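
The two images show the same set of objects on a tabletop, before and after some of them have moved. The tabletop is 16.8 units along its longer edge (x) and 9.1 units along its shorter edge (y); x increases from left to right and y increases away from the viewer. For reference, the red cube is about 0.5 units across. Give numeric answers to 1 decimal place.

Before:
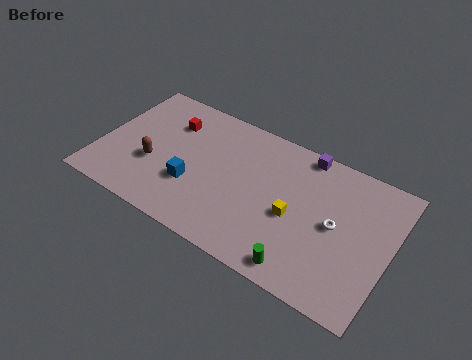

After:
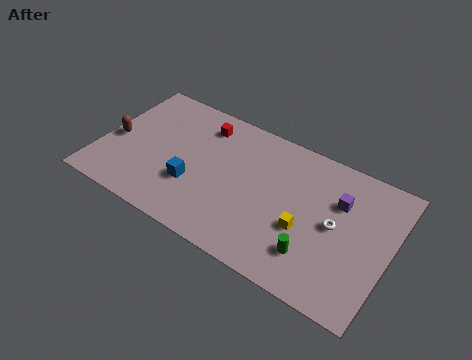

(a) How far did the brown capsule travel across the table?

2.5

From (3.2, 3.4) to (0.8, 4.1), the brown capsule covered √(2.4² + 0.7²) ≈ 2.5 units.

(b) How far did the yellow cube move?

0.9

The yellow cube was near (11.4, 4.0) before and (12.1, 3.5) after, so it travelled √(0.7² + 0.5²) ≈ 0.9 units.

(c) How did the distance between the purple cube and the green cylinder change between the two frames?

-3.2

Before: roughly 7.3 units apart; after: 4.1. That's 3.2 units closer together.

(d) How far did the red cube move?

1.9

The red cube was near (3.7, 6.7) before and (5.5, 7.4) after, so it travelled √(1.8² + 0.7²) ≈ 1.9 units.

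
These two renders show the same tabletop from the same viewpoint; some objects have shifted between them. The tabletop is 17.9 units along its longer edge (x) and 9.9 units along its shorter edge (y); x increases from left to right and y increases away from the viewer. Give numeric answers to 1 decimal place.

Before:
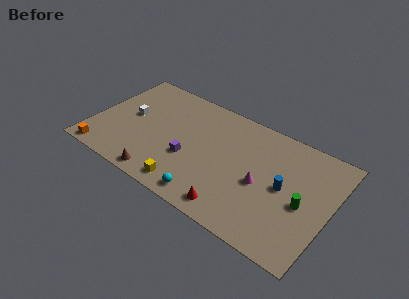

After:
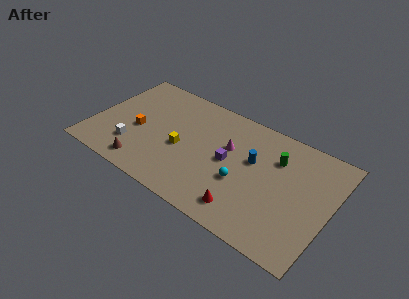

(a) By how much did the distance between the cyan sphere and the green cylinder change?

-3.4

Before: roughly 7.3 units apart; after: 3.9. That's 3.4 units closer together.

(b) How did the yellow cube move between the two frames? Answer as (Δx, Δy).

(-1.0, 3.0)

The yellow cube was at about (7.8, 1.3) and moved to about (6.8, 4.3).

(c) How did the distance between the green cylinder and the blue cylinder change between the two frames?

+0.3

The distance was about 1.6 in the first image and 1.9 in the second, so they moved 0.3 units further apart.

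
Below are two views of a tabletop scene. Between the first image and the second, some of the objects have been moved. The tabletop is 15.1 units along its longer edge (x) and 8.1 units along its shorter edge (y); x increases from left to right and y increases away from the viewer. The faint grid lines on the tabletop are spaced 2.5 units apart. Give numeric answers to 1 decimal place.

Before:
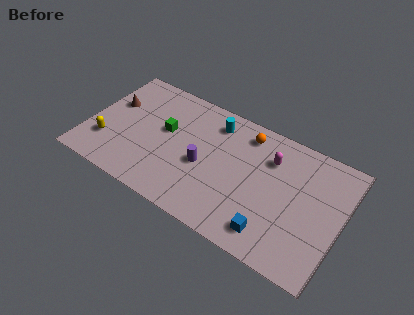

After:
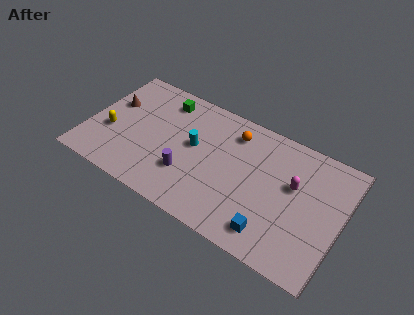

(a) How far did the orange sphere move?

0.8

The orange sphere was near (9.1, 6.8) before and (8.4, 6.5) after, so it travelled √(0.7² + 0.3²) ≈ 0.8 units.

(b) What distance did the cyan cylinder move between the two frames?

2.3

The cyan cylinder was near (7.2, 6.6) before and (6.3, 4.5) after, so it travelled √(0.9² + 2.1²) ≈ 2.3 units.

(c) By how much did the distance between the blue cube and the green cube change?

+1.4

They were about 7.6 units apart before and 9.0 after — 1.4 units further apart.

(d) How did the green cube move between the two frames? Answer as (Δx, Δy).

(-0.4, 2.0)

The green cube was at about (4.5, 4.7) and moved to about (4.1, 6.7).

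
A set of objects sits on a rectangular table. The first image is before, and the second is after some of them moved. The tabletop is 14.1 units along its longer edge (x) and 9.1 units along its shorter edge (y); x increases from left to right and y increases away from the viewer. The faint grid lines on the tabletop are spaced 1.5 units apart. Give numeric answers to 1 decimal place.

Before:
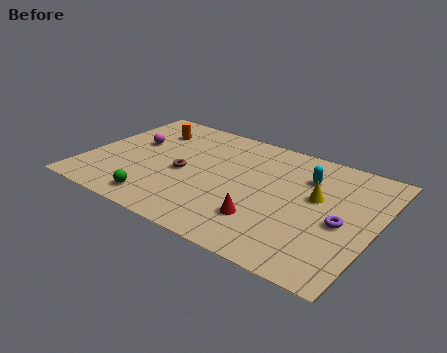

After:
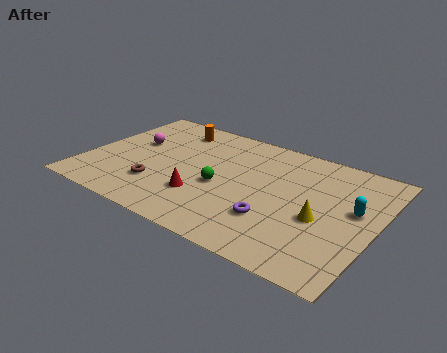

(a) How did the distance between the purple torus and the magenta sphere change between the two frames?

-2.7

Before: roughly 10.7 units apart; after: 8.0. That's 2.7 units closer together.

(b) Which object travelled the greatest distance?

the green sphere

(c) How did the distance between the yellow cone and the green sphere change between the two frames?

-3.2

The distance was about 8.1 in the first image and 4.9 in the second, so they moved 3.2 units closer together.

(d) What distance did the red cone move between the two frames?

3.1

The red cone was near (9.1, 2.4) before and (6.0, 2.7) after, so it travelled √(3.1² + 0.3²) ≈ 3.1 units.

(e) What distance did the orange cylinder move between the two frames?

1.3

From (2.5, 6.9) to (3.6, 7.5), the orange cylinder covered √(1.1² + 0.6²) ≈ 1.3 units.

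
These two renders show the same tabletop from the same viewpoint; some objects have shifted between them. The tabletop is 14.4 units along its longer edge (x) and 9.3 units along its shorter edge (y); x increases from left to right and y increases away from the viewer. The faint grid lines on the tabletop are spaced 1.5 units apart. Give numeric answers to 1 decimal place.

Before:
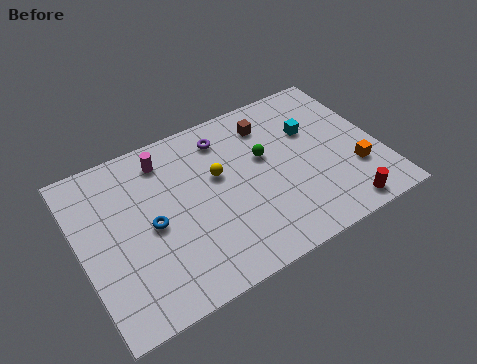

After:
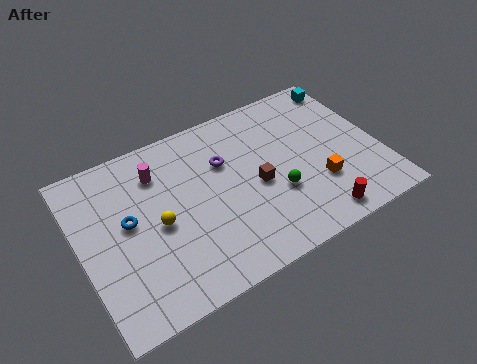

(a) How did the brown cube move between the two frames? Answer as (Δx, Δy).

(-1.1, -3.2)

The brown cube was at about (9.5, 7.4) and moved to about (8.4, 4.2).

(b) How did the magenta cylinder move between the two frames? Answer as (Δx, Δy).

(-0.4, -0.6)

From the two frames, the magenta cylinder sits at roughly (4.4, 7.7) before and (4.0, 7.1) after.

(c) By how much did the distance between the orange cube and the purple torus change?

-2.1

The distance was about 7.4 in the first image and 5.3 in the second, so they moved 2.1 units closer together.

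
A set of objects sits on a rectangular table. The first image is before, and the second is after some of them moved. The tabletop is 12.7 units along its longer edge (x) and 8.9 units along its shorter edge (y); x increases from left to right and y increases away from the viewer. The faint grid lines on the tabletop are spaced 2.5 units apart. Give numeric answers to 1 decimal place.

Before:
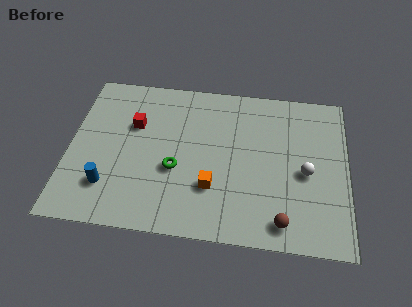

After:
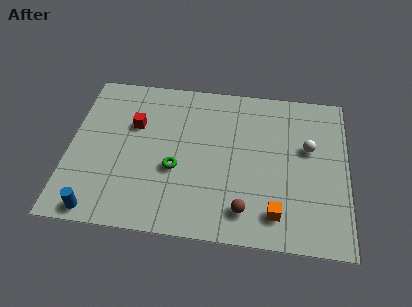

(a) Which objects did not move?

the red cube and the green torus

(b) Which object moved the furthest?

the orange cube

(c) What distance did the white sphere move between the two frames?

1.4

The white sphere was near (10.8, 4.0) before and (10.9, 5.4) after, so it travelled √(0.1² + 1.4²) ≈ 1.4 units.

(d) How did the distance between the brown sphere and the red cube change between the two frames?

-1.6

Before: roughly 8.3 units apart; after: 6.7. That's 1.6 units closer together.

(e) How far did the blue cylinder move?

1.5

The blue cylinder was near (1.9, 2.2) before and (1.5, 0.8) after, so it travelled √(0.4² + 1.4²) ≈ 1.5 units.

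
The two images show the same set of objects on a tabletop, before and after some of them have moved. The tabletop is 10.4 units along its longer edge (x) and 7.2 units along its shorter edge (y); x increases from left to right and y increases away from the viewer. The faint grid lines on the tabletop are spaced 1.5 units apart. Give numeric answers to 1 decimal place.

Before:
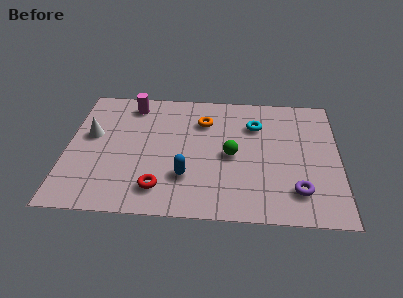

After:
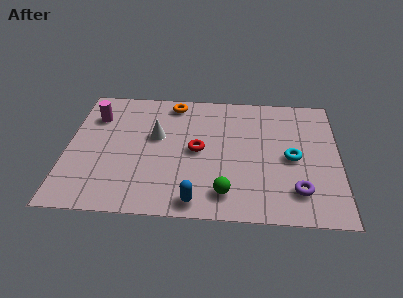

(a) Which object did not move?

the purple torus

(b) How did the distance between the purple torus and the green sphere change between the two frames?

-0.4

The distance was about 3.1 in the first image and 2.7 in the second, so they moved 0.4 units closer together.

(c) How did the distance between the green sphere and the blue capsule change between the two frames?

-0.9

They were about 2.1 units apart before and 1.2 after — 0.9 units closer together.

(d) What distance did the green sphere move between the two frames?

2.1

The green sphere moved from about (6.3, 3.4) to (6.1, 1.3), a distance of √(0.2² + 2.1²) ≈ 2.1.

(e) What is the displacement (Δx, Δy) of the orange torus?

(-1.2, 1.0)

From the two frames, the orange torus sits at roughly (5.2, 5.3) before and (4.0, 6.3) after.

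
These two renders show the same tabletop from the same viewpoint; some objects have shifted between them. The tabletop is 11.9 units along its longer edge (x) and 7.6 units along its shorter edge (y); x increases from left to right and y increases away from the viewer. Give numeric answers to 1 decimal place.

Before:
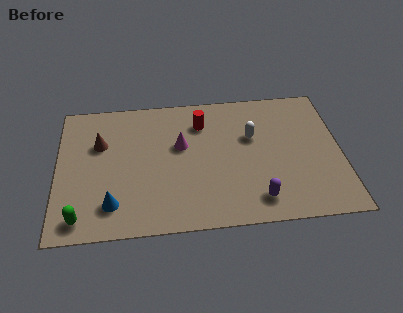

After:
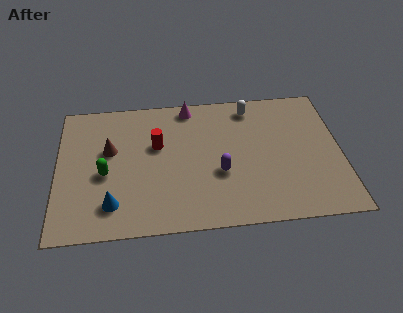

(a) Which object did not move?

the blue cone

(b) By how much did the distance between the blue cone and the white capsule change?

+1.0

The distance was about 6.7 in the first image and 7.7 in the second, so they moved 1.0 units further apart.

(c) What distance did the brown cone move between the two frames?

0.6

The brown cone moved from about (1.8, 5.0) to (2.2, 4.6), a distance of √(0.4² + 0.4²) ≈ 0.6.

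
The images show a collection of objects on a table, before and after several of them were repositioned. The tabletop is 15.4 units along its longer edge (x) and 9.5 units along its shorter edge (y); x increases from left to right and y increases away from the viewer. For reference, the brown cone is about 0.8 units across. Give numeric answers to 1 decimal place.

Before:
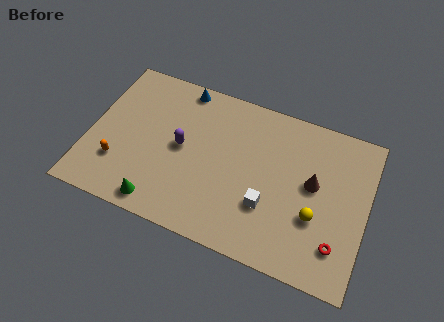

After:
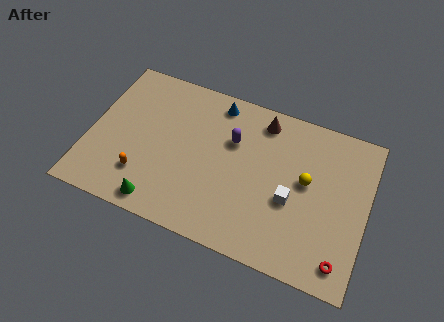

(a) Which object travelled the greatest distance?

the brown cone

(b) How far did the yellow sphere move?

2.0

The yellow sphere was near (12.7, 3.4) before and (12.0, 5.3) after, so it travelled √(0.7² + 1.9²) ≈ 2.0 units.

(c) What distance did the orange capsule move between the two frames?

1.4

The orange capsule was near (1.8, 2.7) before and (3.2, 2.4) after, so it travelled √(1.4² + 0.3²) ≈ 1.4 units.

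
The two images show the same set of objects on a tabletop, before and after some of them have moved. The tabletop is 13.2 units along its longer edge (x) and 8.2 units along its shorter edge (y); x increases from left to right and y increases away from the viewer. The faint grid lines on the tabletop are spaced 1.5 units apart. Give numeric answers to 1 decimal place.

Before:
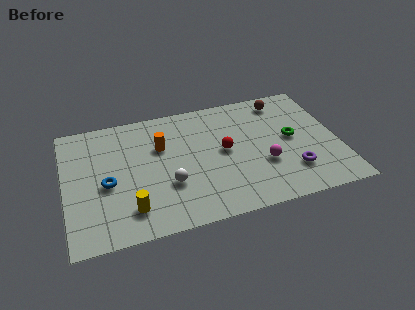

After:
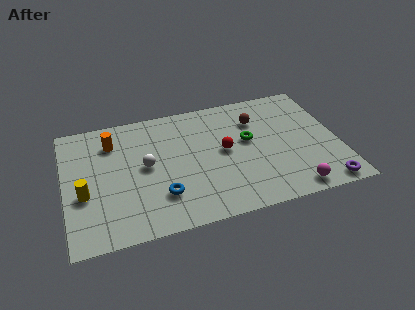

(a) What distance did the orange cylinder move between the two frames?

2.5

The orange cylinder moved from about (4.7, 5.4) to (2.4, 6.3), a distance of √(2.3² + 0.9²) ≈ 2.5.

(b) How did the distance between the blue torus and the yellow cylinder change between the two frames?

+1.6

They were about 2.1 units apart before and 3.7 after — 1.6 units further apart.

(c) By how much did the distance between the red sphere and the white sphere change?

+0.6

The distance was about 3.2 in the first image and 3.8 in the second, so they moved 0.6 units further apart.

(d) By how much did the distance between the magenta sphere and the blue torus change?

-1.2

The distance was about 7.5 in the first image and 6.3 in the second, so they moved 1.2 units closer together.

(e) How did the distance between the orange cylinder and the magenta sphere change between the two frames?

+4.5

The distance was about 5.4 in the first image and 9.9 in the second, so they moved 4.5 units further apart.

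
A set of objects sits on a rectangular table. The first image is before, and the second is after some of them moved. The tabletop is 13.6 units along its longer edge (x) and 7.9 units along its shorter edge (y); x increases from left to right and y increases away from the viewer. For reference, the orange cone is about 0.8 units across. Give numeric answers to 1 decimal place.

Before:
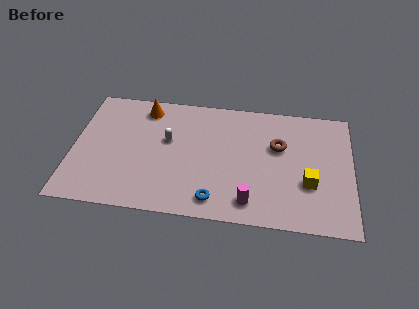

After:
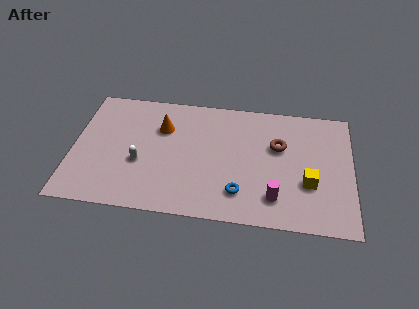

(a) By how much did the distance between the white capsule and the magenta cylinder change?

+1.4

They were about 5.3 units apart before and 6.7 after — 1.4 units further apart.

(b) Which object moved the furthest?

the white capsule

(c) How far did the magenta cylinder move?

1.3

The magenta cylinder was near (8.7, 1.3) before and (9.9, 1.7) after, so it travelled √(1.2² + 0.4²) ≈ 1.3 units.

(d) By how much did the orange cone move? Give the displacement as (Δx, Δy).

(0.9, -1.2)

The orange cone started near (3.4, 6.7) and ended near (4.3, 5.5).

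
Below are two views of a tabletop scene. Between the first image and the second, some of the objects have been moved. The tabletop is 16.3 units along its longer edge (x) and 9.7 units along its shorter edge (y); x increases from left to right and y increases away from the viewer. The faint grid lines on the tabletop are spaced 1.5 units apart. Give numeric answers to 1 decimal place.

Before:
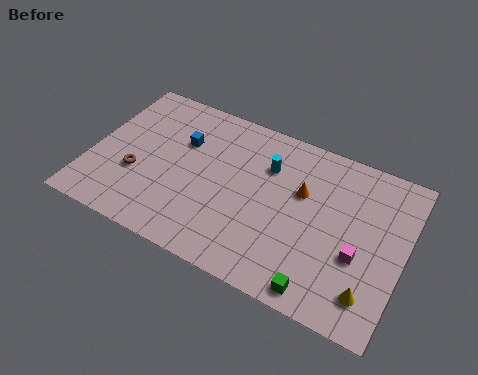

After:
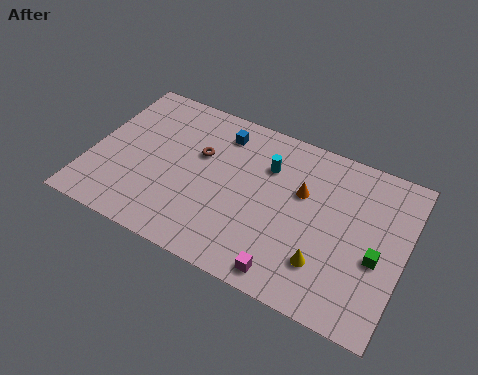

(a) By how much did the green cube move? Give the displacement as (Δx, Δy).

(2.5, 3.0)

The green cube started near (12.5, 1.0) and ended near (15.0, 4.0).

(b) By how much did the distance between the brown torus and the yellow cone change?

-4.6

The distance was about 12.5 in the first image and 7.9 in the second, so they moved 4.6 units closer together.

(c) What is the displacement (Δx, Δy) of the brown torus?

(3.0, 2.6)

From the two frames, the brown torus sits at roughly (2.5, 3.5) before and (5.5, 6.1) after.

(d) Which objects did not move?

the orange cone and the cyan cylinder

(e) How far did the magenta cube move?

4.2

From (14.1, 3.7) to (10.8, 1.1), the magenta cube covered √(3.3² + 2.6²) ≈ 4.2 units.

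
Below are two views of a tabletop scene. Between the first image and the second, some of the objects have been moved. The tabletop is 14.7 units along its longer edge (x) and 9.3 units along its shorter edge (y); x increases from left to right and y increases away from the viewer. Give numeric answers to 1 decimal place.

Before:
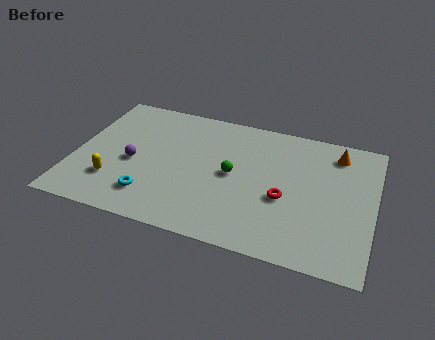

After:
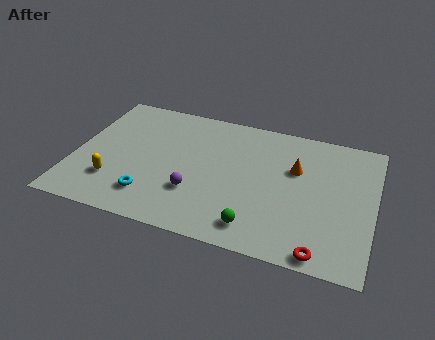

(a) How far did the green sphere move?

3.5

From (7.8, 4.7) to (9.2, 1.5), the green sphere covered √(1.4² + 3.2²) ≈ 3.5 units.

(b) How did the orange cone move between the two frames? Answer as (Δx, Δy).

(-1.9, -1.7)

The orange cone was at about (12.7, 7.7) and moved to about (10.8, 6.0).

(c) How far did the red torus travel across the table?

3.6

From (10.4, 3.8) to (12.4, 0.8), the red torus covered √(2.0² + 3.0²) ≈ 3.6 units.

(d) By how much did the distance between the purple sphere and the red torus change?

-0.9

The distance was about 7.5 in the first image and 6.6 in the second, so they moved 0.9 units closer together.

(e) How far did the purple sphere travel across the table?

3.4

The purple sphere moved from about (2.9, 4.1) to (6.1, 2.9), a distance of √(3.2² + 1.2²) ≈ 3.4.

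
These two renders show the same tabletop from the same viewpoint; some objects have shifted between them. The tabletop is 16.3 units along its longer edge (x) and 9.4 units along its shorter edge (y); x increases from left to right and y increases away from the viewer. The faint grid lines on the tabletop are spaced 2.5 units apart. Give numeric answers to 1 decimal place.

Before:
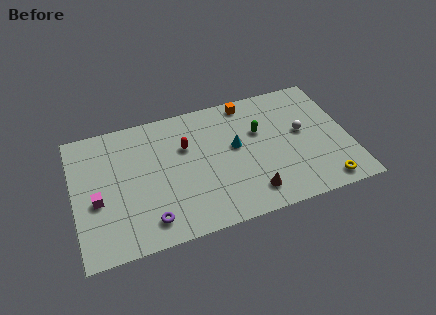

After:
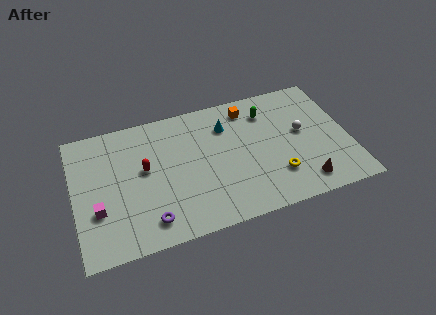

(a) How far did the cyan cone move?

1.7

From (9.6, 5.3) to (9.2, 7.0), the cyan cone covered √(0.4² + 1.7²) ≈ 1.7 units.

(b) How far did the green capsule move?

1.4

From (11.1, 6.0) to (11.7, 7.3), the green capsule covered √(0.6² + 1.3²) ≈ 1.4 units.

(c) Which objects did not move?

the white sphere and the purple torus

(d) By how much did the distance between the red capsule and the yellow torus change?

-1.2

The distance was about 9.3 in the first image and 8.1 in the second, so they moved 1.2 units closer together.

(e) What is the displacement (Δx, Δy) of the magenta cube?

(0.0, -0.7)

The magenta cube was at about (1.3, 3.9) and moved to about (1.3, 3.2).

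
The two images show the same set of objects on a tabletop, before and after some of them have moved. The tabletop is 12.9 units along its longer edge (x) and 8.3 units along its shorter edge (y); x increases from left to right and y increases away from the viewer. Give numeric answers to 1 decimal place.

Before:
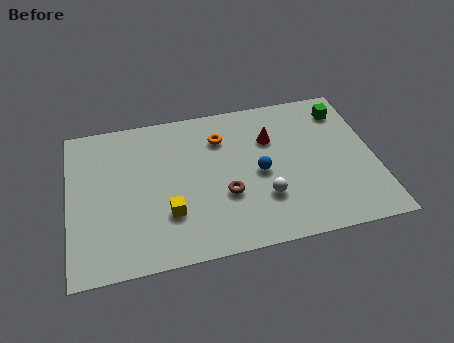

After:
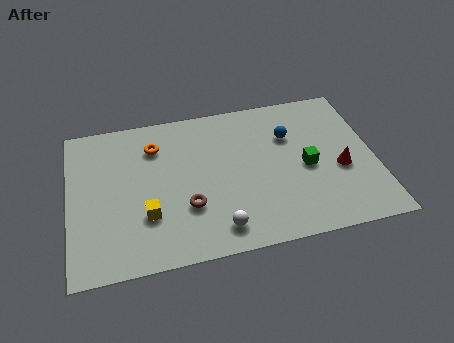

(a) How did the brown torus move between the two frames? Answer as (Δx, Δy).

(-1.6, -0.3)

From the two frames, the brown torus sits at roughly (6.5, 3.0) before and (4.9, 2.7) after.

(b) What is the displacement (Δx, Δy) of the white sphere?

(-2.0, -1.2)

The white sphere started near (8.1, 2.5) and ended near (6.1, 1.3).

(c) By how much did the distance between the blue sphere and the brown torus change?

+3.7

The distance was about 1.7 in the first image and 5.4 in the second, so they moved 3.7 units further apart.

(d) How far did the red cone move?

3.6

The red cone moved from about (8.6, 5.7) to (11.4, 3.4), a distance of √(2.8² + 2.3²) ≈ 3.6.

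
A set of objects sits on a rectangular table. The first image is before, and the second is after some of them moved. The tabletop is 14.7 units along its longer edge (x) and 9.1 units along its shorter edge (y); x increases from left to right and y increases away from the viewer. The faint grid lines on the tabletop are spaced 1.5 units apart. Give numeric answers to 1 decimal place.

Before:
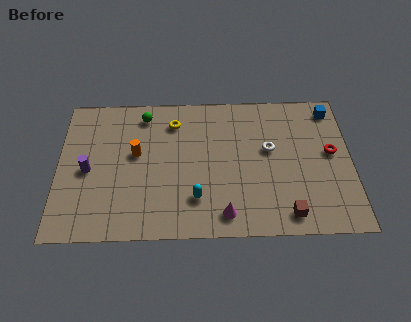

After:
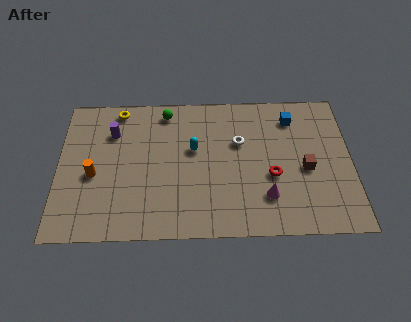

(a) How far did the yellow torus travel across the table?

2.9

The yellow torus moved from about (5.8, 7.2) to (3.0, 8.1), a distance of √(2.8² + 0.9²) ≈ 2.9.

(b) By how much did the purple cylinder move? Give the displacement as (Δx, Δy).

(1.2, 2.4)

The purple cylinder started near (1.5, 4.2) and ended near (2.7, 6.6).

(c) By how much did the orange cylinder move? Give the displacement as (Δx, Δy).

(-2.1, -1.3)

The orange cylinder was at about (3.9, 5.2) and moved to about (1.8, 3.9).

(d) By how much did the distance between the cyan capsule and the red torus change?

-3.0

They were about 7.3 units apart before and 4.3 after — 3.0 units closer together.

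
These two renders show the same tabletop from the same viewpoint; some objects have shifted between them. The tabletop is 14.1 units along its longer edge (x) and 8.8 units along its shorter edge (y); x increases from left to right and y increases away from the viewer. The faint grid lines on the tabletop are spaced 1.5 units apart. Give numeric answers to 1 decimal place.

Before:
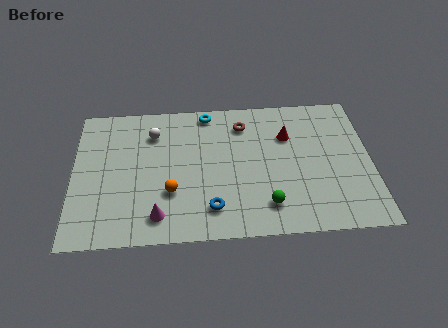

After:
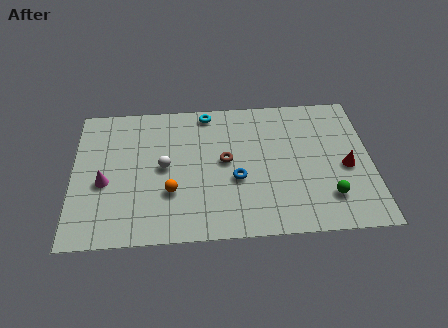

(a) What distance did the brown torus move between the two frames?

2.5

The brown torus was near (8.1, 7.0) before and (7.2, 4.7) after, so it travelled √(0.9² + 2.3²) ≈ 2.5 units.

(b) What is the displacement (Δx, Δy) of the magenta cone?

(-2.5, 2.2)

From the two frames, the magenta cone sits at roughly (4.0, 1.5) before and (1.5, 3.7) after.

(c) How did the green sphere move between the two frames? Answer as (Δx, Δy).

(2.9, 0.3)

The green sphere was at about (9.1, 1.8) and moved to about (12.0, 2.1).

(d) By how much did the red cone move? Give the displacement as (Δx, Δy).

(2.7, -2.2)

From the two frames, the red cone sits at roughly (10.2, 6.1) before and (12.9, 3.9) after.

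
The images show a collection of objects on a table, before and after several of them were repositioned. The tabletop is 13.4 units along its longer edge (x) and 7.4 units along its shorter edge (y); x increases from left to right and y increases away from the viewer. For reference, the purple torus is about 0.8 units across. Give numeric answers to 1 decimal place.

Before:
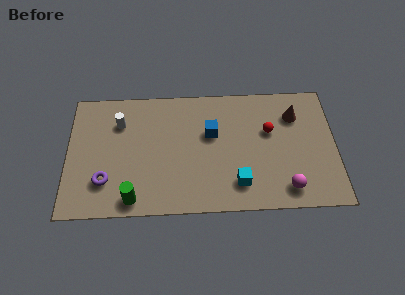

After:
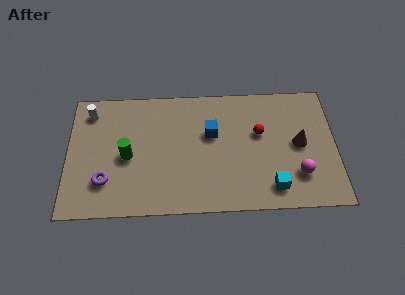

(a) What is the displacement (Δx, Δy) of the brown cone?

(0.2, -1.7)

The brown cone started near (11.4, 5.5) and ended near (11.6, 3.8).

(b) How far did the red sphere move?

0.5

The red sphere was near (10.1, 4.6) before and (9.6, 4.5) after, so it travelled √(0.5² + 0.1²) ≈ 0.5 units.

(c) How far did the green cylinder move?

2.5

The green cylinder was near (3.3, 0.9) before and (3.0, 3.4) after, so it travelled √(0.3² + 2.5²) ≈ 2.5 units.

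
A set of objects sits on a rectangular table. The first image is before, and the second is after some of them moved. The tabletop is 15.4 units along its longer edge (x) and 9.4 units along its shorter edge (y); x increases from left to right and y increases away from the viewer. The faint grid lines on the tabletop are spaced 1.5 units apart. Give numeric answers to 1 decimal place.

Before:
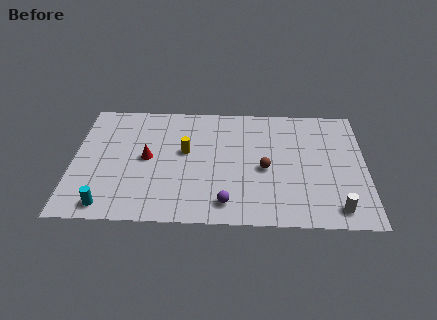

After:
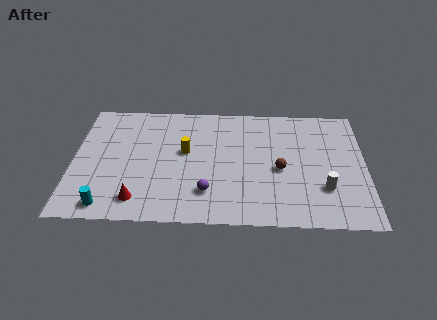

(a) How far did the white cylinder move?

1.6

The white cylinder was near (13.8, 1.3) before and (13.2, 2.8) after, so it travelled √(0.6² + 1.5²) ≈ 1.6 units.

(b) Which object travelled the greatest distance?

the red cone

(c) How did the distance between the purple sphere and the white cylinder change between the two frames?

+0.4

They were about 5.7 units apart before and 6.1 after — 0.4 units further apart.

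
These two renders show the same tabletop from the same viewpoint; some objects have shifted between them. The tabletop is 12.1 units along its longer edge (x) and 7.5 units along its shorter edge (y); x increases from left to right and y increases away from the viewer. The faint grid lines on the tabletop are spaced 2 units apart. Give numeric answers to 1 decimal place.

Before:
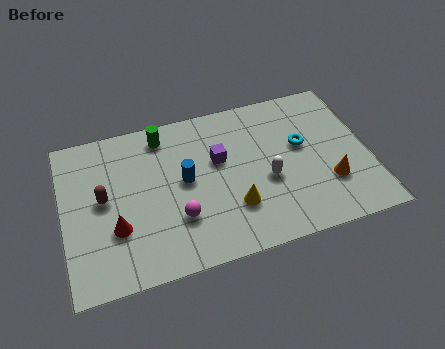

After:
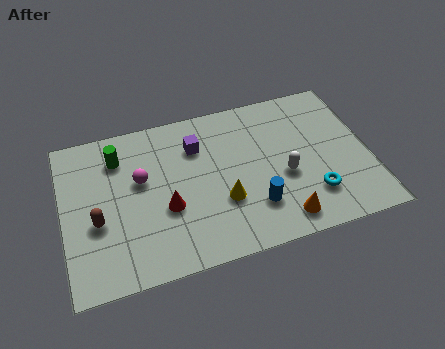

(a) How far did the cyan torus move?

2.5

The cyan torus was near (9.5, 4.4) before and (9.7, 1.9) after, so it travelled √(0.2² + 2.5²) ≈ 2.5 units.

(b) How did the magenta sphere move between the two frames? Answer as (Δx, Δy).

(-1.3, 2.2)

The magenta sphere was at about (4.4, 2.3) and moved to about (3.1, 4.5).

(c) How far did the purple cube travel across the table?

1.2

The purple cube moved from about (6.2, 4.6) to (5.4, 5.5), a distance of √(0.8² + 0.9²) ≈ 1.2.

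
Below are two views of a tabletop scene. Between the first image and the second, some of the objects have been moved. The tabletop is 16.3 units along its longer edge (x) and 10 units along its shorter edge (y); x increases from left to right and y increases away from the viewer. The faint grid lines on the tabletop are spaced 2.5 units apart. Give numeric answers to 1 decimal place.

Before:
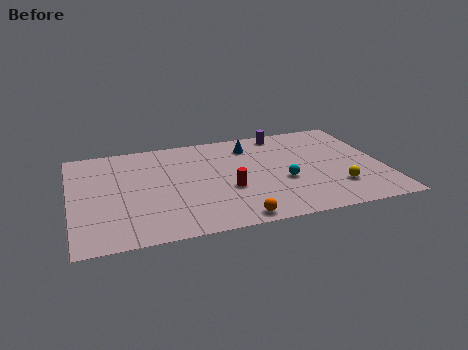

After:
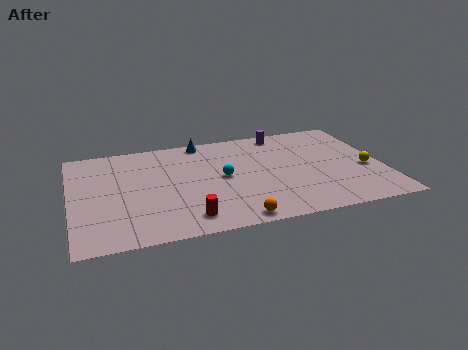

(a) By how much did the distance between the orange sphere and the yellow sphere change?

+2.1

Before: roughly 5.8 units apart; after: 7.9. That's 2.1 units further apart.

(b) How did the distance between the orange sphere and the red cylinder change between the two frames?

-0.4

They were about 2.9 units apart before and 2.5 after — 0.4 units closer together.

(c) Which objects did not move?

the orange sphere and the purple cylinder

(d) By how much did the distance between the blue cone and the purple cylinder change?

+2.3

The distance was about 2.0 in the first image and 4.3 in the second, so they moved 2.3 units further apart.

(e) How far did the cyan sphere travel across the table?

3.3

The cyan sphere was near (11.0, 3.9) before and (7.9, 5.1) after, so it travelled √(3.1² + 1.2²) ≈ 3.3 units.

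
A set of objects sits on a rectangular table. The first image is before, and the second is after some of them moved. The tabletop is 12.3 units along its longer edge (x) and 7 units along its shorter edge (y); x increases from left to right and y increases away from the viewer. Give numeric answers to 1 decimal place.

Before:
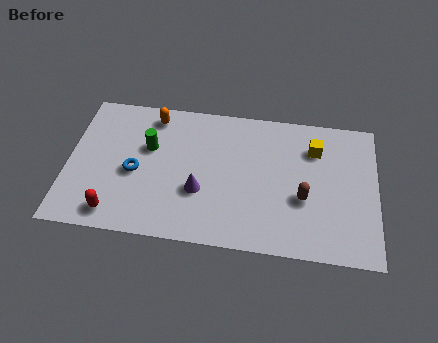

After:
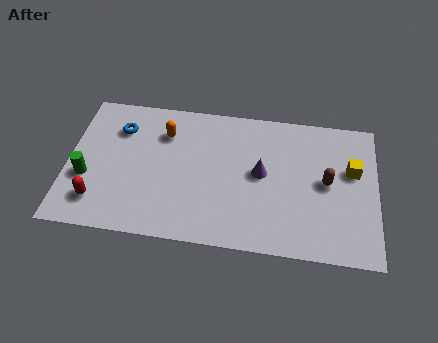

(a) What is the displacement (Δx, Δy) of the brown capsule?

(0.9, 0.9)

The brown capsule started near (9.4, 2.7) and ended near (10.3, 3.6).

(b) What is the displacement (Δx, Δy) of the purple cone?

(2.4, 1.2)

The purple cone started near (5.3, 2.5) and ended near (7.7, 3.7).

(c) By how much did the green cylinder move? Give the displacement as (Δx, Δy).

(-2.4, -1.8)

From the two frames, the green cylinder sits at roughly (3.2, 4.4) before and (0.8, 2.6) after.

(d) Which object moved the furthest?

the green cylinder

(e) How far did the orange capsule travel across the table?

0.9

From (3.3, 6.0) to (3.8, 5.2), the orange capsule covered √(0.5² + 0.8²) ≈ 0.9 units.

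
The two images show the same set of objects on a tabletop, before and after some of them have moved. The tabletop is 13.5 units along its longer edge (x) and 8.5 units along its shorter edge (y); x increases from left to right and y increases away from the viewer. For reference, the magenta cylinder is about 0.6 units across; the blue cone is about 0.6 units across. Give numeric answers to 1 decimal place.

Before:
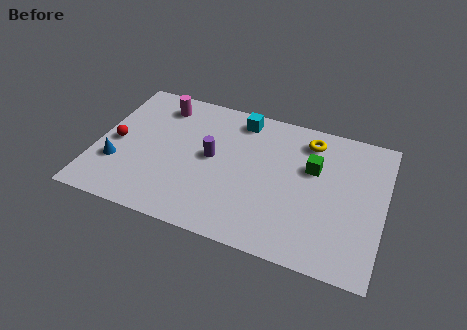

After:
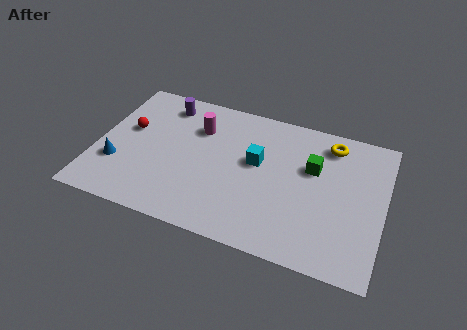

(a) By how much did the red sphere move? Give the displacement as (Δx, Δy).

(0.5, 1.0)

The red sphere started near (0.9, 4.0) and ended near (1.4, 5.0).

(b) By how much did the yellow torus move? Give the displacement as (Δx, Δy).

(1.0, 0.1)

From the two frames, the yellow torus sits at roughly (9.8, 7.0) before and (10.8, 7.1) after.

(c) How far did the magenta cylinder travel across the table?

2.1

The magenta cylinder was near (2.7, 7.0) before and (4.6, 6.1) after, so it travelled √(1.9² + 0.9²) ≈ 2.1 units.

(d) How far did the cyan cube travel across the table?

2.6

The cyan cube moved from about (6.5, 7.3) to (7.5, 4.9), a distance of √(1.0² + 2.4²) ≈ 2.6.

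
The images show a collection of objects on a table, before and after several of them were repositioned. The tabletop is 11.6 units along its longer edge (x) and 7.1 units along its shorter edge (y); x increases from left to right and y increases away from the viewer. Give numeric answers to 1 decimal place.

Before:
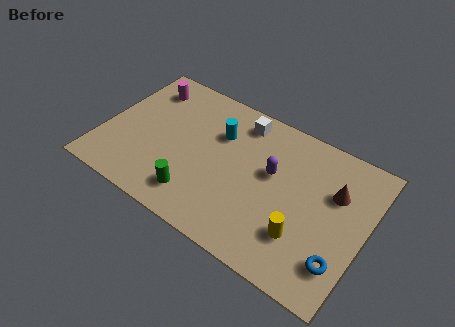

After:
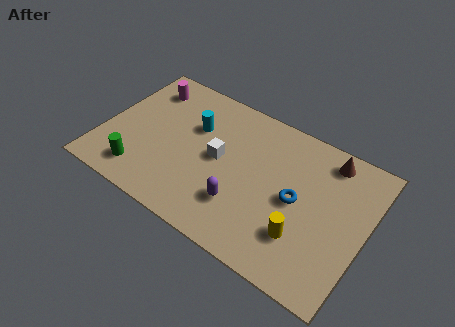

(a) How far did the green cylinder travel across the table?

2.5

From (4.5, 1.4) to (2.0, 1.3), the green cylinder covered √(2.5² + 0.1²) ≈ 2.5 units.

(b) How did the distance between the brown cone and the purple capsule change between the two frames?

+2.5

The distance was about 2.7 in the first image and 5.2 in the second, so they moved 2.5 units further apart.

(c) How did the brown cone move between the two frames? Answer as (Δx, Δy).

(-0.5, 1.4)

The brown cone started near (10.1, 4.7) and ended near (9.6, 6.1).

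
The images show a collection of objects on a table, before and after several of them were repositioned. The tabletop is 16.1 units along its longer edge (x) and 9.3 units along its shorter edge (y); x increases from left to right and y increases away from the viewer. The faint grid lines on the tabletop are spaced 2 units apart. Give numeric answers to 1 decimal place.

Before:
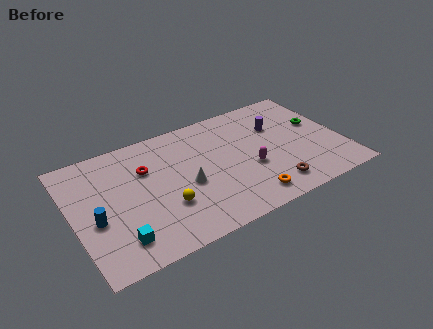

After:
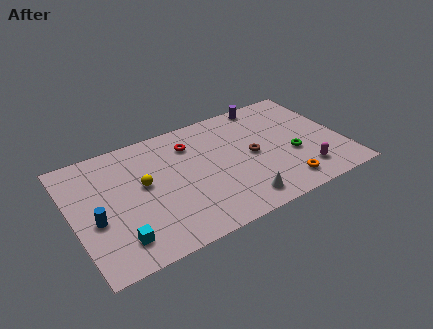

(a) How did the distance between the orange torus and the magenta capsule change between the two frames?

-0.9

The distance was about 2.3 in the first image and 1.4 in the second, so they moved 0.9 units closer together.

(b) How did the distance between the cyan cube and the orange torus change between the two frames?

+2.2

The distance was about 7.6 in the first image and 9.8 in the second, so they moved 2.2 units further apart.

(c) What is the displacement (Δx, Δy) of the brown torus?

(-0.7, 3.0)

From the two frames, the brown torus sits at roughly (11.4, 1.6) before and (10.7, 4.6) after.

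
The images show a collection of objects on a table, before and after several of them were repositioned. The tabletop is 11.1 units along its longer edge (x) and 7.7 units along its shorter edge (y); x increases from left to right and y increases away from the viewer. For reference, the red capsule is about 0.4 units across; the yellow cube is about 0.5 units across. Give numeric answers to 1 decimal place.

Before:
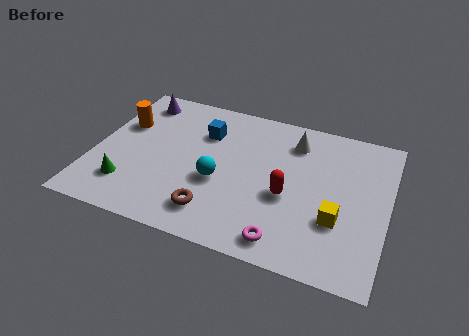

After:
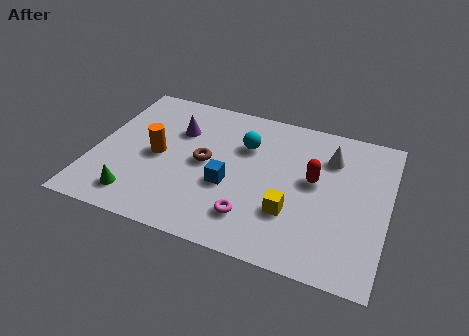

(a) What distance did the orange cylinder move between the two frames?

2.0

The orange cylinder moved from about (0.9, 5.0) to (2.4, 3.7), a distance of √(1.5² + 1.3²) ≈ 2.0.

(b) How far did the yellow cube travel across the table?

1.7

From (9.3, 2.6) to (7.6, 2.4), the yellow cube covered √(1.7² + 0.2²) ≈ 1.7 units.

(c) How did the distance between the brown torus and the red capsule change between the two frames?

+1.0

They were about 3.1 units apart before and 4.1 after — 1.0 units further apart.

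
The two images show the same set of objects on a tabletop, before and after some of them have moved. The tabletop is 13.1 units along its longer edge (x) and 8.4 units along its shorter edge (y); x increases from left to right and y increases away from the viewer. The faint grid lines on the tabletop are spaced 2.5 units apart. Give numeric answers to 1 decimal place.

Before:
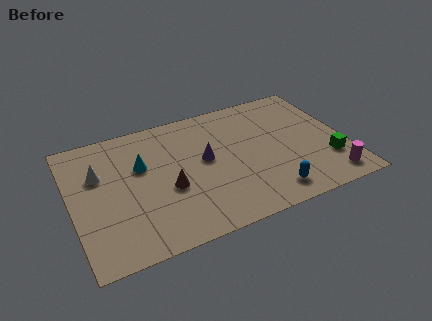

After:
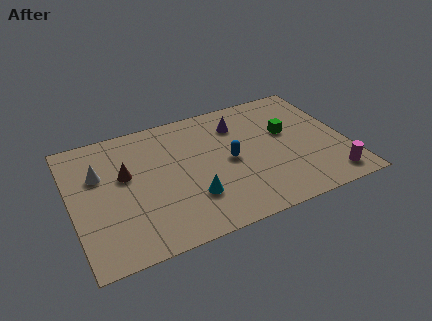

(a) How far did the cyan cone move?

3.6

From (3.4, 5.3) to (5.5, 2.4), the cyan cone covered √(2.1² + 2.9²) ≈ 3.6 units.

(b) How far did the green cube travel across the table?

3.1

From (12.1, 2.4) to (10.4, 5.0), the green cube covered √(1.7² + 2.6²) ≈ 3.1 units.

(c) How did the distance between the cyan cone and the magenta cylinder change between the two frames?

-2.9

Before: roughly 9.5 units apart; after: 6.6. That's 2.9 units closer together.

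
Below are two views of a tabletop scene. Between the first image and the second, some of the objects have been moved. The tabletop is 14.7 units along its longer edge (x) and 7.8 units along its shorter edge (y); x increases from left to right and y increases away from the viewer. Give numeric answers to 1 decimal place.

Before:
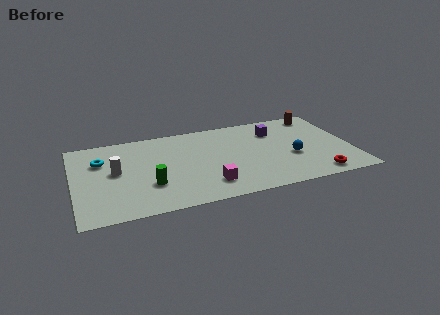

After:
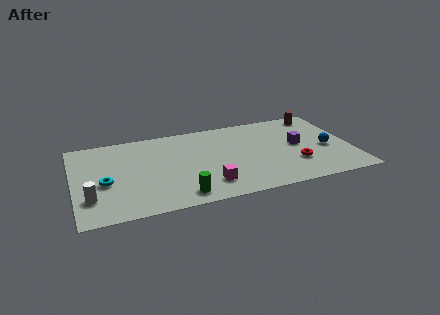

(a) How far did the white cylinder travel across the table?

2.5

The white cylinder moved from about (2.2, 4.2) to (0.8, 2.1), a distance of √(1.4² + 2.1²) ≈ 2.5.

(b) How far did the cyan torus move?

2.1

From (1.5, 5.4) to (1.6, 3.3), the cyan torus covered √(0.1² + 2.1²) ≈ 2.1 units.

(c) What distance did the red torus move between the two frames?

1.7

The red torus was near (12.6, 1.0) before and (11.6, 2.4) after, so it travelled √(1.0² + 1.4²) ≈ 1.7 units.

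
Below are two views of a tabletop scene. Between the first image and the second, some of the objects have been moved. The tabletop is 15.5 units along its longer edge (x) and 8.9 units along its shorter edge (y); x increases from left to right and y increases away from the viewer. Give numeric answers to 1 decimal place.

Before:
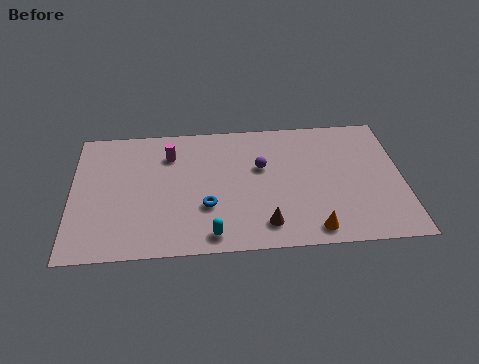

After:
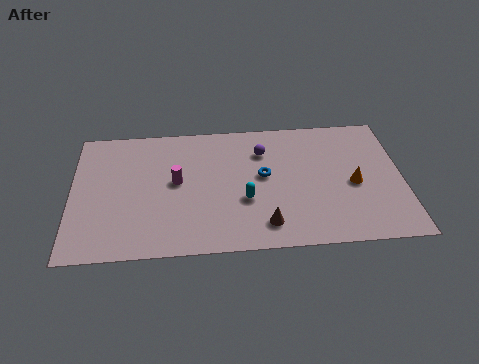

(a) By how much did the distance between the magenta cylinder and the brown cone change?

-1.5

Before: roughly 6.7 units apart; after: 5.2. That's 1.5 units closer together.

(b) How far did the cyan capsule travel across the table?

2.7

From (6.5, 1.1) to (8.1, 3.3), the cyan capsule covered √(1.6² + 2.2²) ≈ 2.7 units.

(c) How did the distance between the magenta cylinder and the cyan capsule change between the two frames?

-2.4

They were about 5.9 units apart before and 3.5 after — 2.4 units closer together.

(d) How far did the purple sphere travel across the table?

1.1

The purple sphere moved from about (8.9, 5.5) to (9.0, 6.6), a distance of √(0.1² + 1.1²) ≈ 1.1.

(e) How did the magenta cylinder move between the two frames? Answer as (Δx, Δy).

(0.3, -1.9)

From the two frames, the magenta cylinder sits at roughly (4.6, 6.7) before and (4.9, 4.8) after.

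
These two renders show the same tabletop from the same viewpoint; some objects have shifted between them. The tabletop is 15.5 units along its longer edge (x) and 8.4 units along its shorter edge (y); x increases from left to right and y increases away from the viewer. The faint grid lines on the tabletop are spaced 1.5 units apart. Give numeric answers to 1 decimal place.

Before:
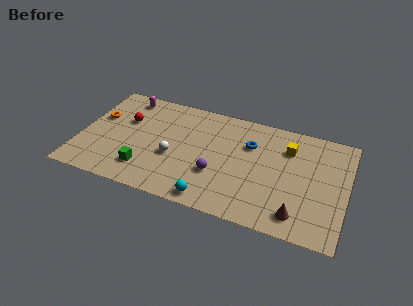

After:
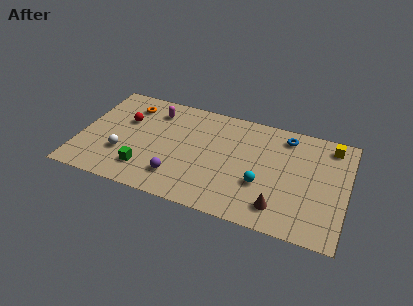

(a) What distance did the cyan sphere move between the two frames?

3.4

From (8.0, 0.9) to (10.7, 3.0), the cyan sphere covered √(2.7² + 2.1²) ≈ 3.4 units.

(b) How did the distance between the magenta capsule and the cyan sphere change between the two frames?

-1.0

The distance was about 8.6 in the first image and 7.6 in the second, so they moved 1.0 units closer together.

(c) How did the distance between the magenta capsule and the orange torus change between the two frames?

-1.0

The distance was about 2.5 in the first image and 1.5 in the second, so they moved 1.0 units closer together.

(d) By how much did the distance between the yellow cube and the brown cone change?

+1.3

They were about 4.9 units apart before and 6.2 after — 1.3 units further apart.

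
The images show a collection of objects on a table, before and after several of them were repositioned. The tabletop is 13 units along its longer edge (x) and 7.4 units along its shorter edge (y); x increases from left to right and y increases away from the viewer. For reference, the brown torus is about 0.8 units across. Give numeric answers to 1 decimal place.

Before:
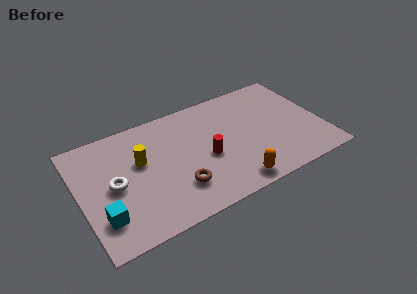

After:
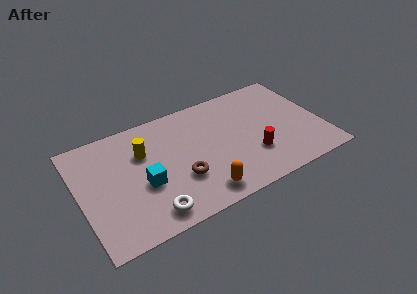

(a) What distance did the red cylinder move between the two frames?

2.6

The red cylinder was near (6.7, 3.2) before and (9.1, 2.3) after, so it travelled √(2.4² + 0.9²) ≈ 2.6 units.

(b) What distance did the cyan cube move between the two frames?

2.5

The cyan cube moved from about (1.0, 1.9) to (3.3, 3.0), a distance of √(2.3² + 1.1²) ≈ 2.5.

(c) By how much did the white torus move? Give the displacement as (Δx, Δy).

(1.6, -2.5)

From the two frames, the white torus sits at roughly (1.8, 3.6) before and (3.4, 1.1) after.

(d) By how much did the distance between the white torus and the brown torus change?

-1.3

The distance was about 3.6 in the first image and 2.3 in the second, so they moved 1.3 units closer together.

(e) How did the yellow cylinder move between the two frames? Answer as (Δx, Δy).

(0.2, 0.5)

The yellow cylinder started near (3.3, 4.5) and ended near (3.5, 5.0).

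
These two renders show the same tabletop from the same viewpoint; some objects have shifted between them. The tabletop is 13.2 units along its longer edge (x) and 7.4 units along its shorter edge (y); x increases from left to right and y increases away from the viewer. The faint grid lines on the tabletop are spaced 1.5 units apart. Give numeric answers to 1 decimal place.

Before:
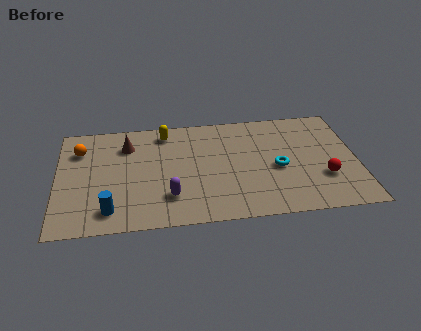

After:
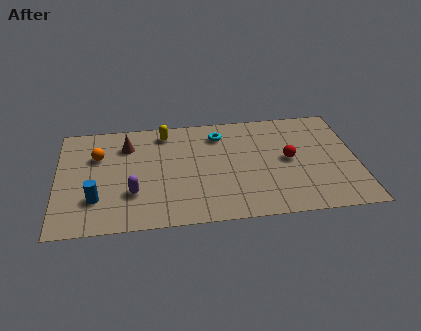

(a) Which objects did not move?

the yellow capsule and the brown cone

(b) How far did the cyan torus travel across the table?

3.6

From (9.7, 3.3) to (7.2, 5.9), the cyan torus covered √(2.5² + 2.6²) ≈ 3.6 units.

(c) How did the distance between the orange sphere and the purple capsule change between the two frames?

-2.2

Before: roughly 5.3 units apart; after: 3.1. That's 2.2 units closer together.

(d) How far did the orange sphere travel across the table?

0.9

The orange sphere moved from about (1.0, 5.5) to (1.8, 5.0), a distance of √(0.8² + 0.5²) ≈ 0.9.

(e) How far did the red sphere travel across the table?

2.1

From (11.7, 2.4) to (10.2, 3.8), the red sphere covered √(1.5² + 1.4²) ≈ 2.1 units.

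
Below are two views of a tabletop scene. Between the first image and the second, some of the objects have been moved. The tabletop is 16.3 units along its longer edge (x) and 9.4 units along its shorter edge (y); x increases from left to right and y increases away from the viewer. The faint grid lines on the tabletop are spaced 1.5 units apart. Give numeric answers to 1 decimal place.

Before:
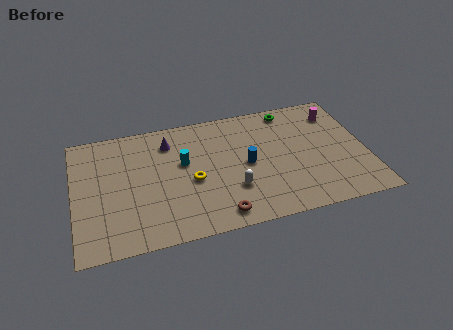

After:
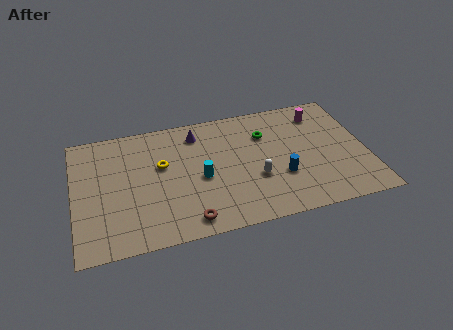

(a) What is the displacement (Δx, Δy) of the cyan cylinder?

(0.9, -1.4)

The cyan cylinder started near (6.1, 5.6) and ended near (7.0, 4.2).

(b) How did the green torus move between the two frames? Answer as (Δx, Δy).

(-1.5, -1.6)

From the two frames, the green torus sits at roughly (12.3, 8.3) before and (10.8, 6.7) after.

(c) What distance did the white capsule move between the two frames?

1.4

The white capsule was near (8.7, 2.9) before and (10.0, 3.4) after, so it travelled √(1.3² + 0.5²) ≈ 1.4 units.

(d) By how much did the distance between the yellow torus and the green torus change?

-1.2

The distance was about 7.2 in the first image and 6.0 in the second, so they moved 1.2 units closer together.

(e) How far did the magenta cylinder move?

0.9

The magenta cylinder moved from about (14.9, 7.4) to (14.0, 7.6), a distance of √(0.9² + 0.2²) ≈ 0.9.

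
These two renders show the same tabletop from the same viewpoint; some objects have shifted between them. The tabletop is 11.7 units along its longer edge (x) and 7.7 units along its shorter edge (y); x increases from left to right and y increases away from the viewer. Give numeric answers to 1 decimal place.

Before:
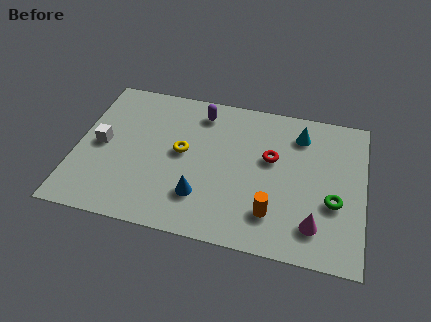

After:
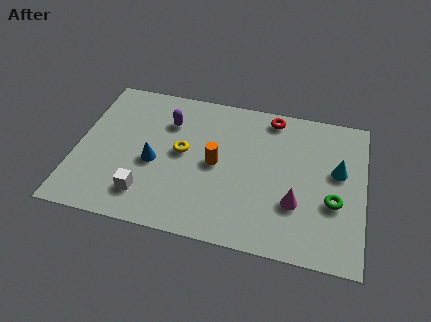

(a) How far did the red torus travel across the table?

2.2

From (7.9, 4.6) to (7.8, 6.8), the red torus covered √(0.1² + 2.2²) ≈ 2.2 units.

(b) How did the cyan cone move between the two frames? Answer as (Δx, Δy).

(1.6, -1.6)

The cyan cone was at about (9.0, 6.1) and moved to about (10.6, 4.5).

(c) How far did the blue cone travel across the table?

2.4

From (5.2, 2.0) to (3.2, 3.3), the blue cone covered √(2.0² + 1.3²) ≈ 2.4 units.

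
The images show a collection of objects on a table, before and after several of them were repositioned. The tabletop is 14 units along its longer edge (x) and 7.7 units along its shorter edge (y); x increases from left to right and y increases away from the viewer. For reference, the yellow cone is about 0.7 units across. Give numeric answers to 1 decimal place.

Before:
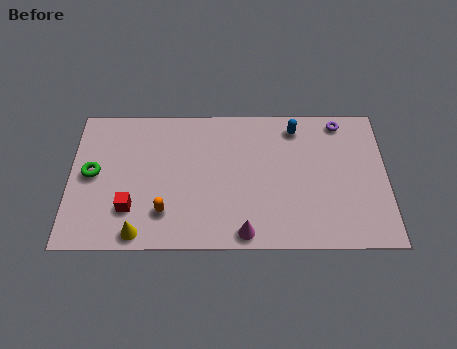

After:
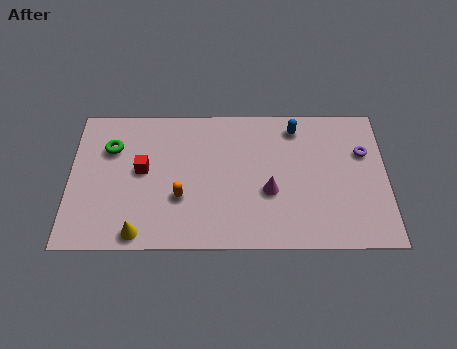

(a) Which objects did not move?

the blue capsule and the yellow cone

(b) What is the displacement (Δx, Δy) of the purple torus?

(1.0, -1.7)

The purple torus was at about (12.0, 6.8) and moved to about (13.0, 5.1).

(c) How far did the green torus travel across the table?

1.6

The green torus moved from about (1.0, 4.0) to (1.8, 5.4), a distance of √(0.8² + 1.4²) ≈ 1.6.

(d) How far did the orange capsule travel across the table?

1.1

The orange capsule was near (4.2, 1.9) before and (4.9, 2.7) after, so it travelled √(0.7² + 0.8²) ≈ 1.1 units.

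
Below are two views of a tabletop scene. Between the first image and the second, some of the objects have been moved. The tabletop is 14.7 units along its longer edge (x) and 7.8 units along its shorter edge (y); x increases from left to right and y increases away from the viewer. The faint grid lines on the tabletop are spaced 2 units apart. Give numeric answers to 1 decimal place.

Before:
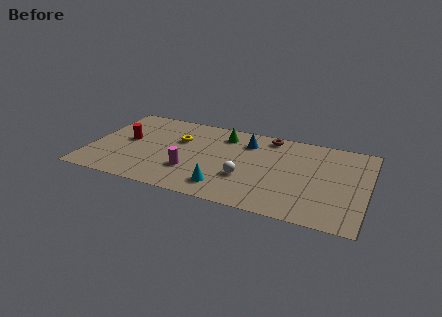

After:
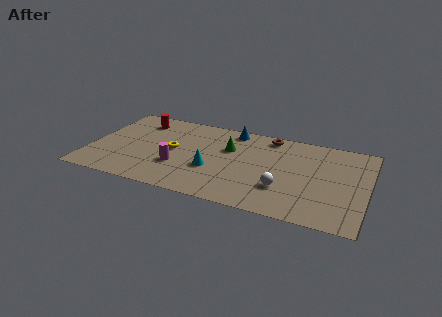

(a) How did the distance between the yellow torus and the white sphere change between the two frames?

+1.7

The distance was about 4.5 in the first image and 6.2 in the second, so they moved 1.7 units further apart.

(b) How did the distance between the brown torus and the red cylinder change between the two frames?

-0.9

They were about 7.9 units apart before and 7.0 after — 0.9 units closer together.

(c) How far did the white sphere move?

2.0

The white sphere was near (8.4, 2.7) before and (10.4, 2.4) after, so it travelled √(2.0² + 0.3²) ≈ 2.0 units.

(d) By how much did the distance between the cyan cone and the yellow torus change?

-2.1

Before: roughly 4.6 units apart; after: 2.5. That's 2.1 units closer together.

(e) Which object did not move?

the brown torus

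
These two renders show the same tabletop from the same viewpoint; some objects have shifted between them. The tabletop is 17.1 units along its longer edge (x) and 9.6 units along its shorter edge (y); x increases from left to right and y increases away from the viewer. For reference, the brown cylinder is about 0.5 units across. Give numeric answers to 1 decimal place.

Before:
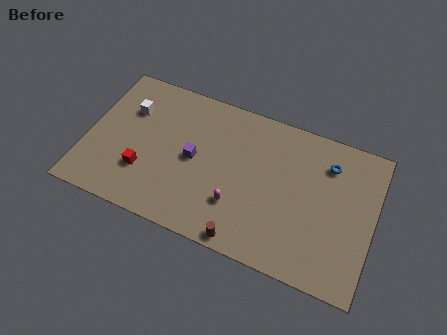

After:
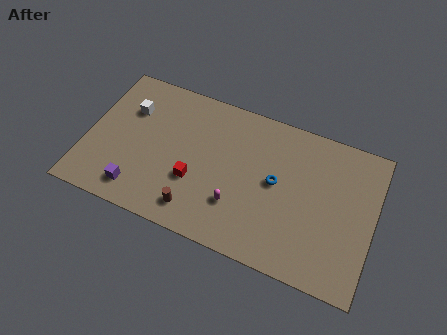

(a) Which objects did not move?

the white cube and the magenta capsule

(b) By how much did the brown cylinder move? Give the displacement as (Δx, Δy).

(-3.0, 0.8)

The brown cylinder was at about (9.9, 0.8) and moved to about (6.9, 1.6).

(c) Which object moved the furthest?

the purple cube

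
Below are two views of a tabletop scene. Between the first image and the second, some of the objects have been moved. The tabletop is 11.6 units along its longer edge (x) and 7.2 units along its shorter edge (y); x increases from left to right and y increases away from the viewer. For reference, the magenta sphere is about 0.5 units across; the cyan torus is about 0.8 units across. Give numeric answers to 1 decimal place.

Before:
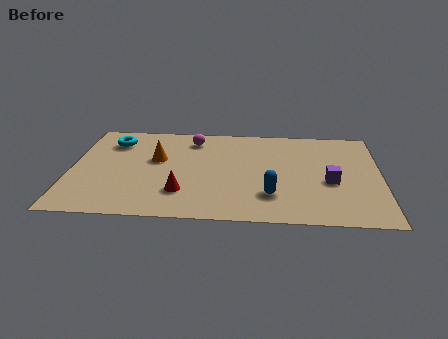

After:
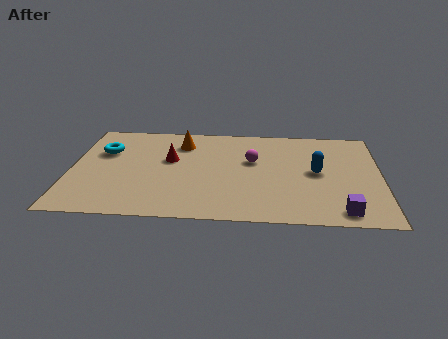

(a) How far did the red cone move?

2.5

The red cone moved from about (4.2, 1.9) to (3.7, 4.3), a distance of √(0.5² + 2.4²) ≈ 2.5.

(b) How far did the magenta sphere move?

2.7

From (4.5, 5.9) to (6.8, 4.4), the magenta sphere covered √(2.3² + 1.5²) ≈ 2.7 units.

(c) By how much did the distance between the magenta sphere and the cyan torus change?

+2.6

The distance was about 3.0 in the first image and 5.6 in the second, so they moved 2.6 units further apart.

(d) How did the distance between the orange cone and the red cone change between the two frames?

-1.2

They were about 2.6 units apart before and 1.4 after — 1.2 units closer together.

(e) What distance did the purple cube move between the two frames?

2.1

The purple cube was near (9.7, 3.0) before and (10.1, 0.9) after, so it travelled √(0.4² + 2.1²) ≈ 2.1 units.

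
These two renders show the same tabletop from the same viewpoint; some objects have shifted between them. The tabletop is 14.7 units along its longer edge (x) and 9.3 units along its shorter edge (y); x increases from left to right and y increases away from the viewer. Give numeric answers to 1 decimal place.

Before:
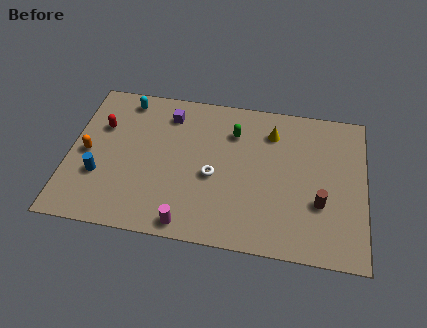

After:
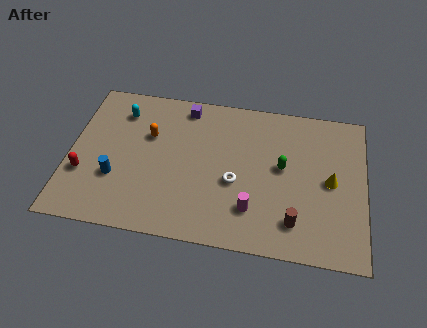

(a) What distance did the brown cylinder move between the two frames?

1.8

The brown cylinder moved from about (12.5, 3.2) to (11.3, 1.9), a distance of √(1.2² + 1.3²) ≈ 1.8.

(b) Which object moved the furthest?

the yellow cone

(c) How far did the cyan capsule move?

0.8

The cyan capsule moved from about (2.6, 8.1) to (2.4, 7.3), a distance of √(0.2² + 0.8²) ≈ 0.8.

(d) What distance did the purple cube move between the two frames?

1.0

The purple cube was near (4.8, 7.5) before and (5.6, 8.1) after, so it travelled √(0.8² + 0.6²) ≈ 1.0 units.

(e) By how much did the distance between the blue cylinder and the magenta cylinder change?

+1.8

They were about 5.0 units apart before and 6.8 after — 1.8 units further apart.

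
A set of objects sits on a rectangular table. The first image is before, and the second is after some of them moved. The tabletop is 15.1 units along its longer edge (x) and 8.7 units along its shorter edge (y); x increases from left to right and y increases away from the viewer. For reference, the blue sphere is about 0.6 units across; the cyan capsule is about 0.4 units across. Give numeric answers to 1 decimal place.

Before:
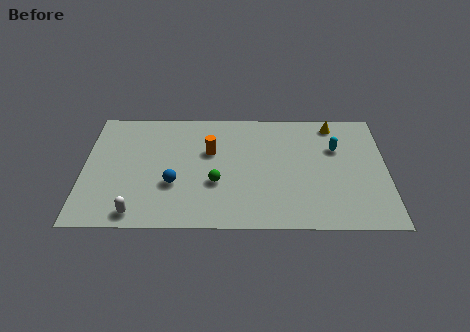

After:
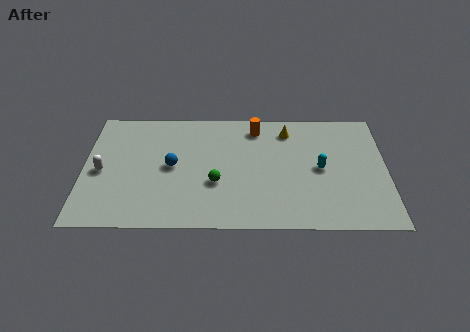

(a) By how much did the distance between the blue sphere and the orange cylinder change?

+2.1

Before: roughly 3.0 units apart; after: 5.1. That's 2.1 units further apart.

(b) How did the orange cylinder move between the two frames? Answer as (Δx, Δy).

(2.3, 1.8)

From the two frames, the orange cylinder sits at roughly (6.3, 5.5) before and (8.6, 7.3) after.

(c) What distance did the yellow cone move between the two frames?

2.4

The yellow cone was near (12.5, 7.6) before and (10.2, 7.1) after, so it travelled √(2.3² + 0.5²) ≈ 2.4 units.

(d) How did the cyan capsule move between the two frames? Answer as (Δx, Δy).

(-0.8, -1.5)

From the two frames, the cyan capsule sits at roughly (12.6, 5.8) before and (11.8, 4.3) after.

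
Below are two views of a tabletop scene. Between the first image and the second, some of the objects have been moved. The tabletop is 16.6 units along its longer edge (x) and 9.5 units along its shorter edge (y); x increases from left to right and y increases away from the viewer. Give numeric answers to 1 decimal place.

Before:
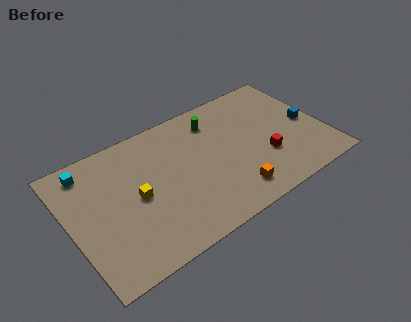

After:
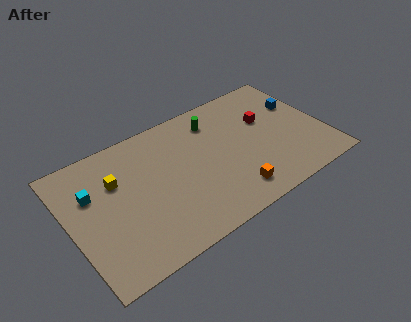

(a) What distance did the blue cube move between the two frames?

1.7

From (15.6, 4.5) to (15.4, 6.2), the blue cube covered √(0.2² + 1.7²) ≈ 1.7 units.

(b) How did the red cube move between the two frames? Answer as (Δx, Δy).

(0.6, 2.8)

The red cube started near (12.5, 3.2) and ended near (13.1, 6.0).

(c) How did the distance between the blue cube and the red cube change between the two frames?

-1.1

They were about 3.4 units apart before and 2.3 after — 1.1 units closer together.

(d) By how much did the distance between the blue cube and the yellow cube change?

+0.8

They were about 11.4 units apart before and 12.2 after — 0.8 units further apart.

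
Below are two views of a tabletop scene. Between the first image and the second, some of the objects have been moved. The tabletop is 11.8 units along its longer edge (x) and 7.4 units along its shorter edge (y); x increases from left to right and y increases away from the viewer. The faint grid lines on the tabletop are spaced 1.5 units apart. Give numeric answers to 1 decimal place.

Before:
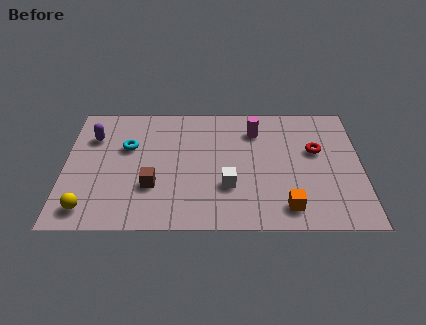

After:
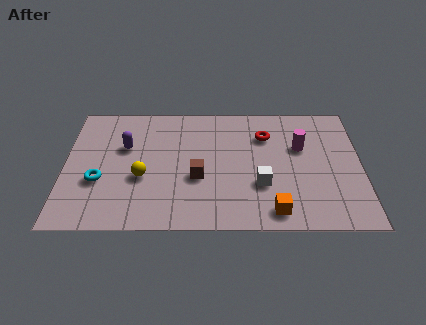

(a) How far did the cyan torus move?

2.3

From (2.5, 4.7) to (1.4, 2.7), the cyan torus covered √(1.1² + 2.0²) ≈ 2.3 units.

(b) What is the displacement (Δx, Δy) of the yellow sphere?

(2.1, 1.8)

The yellow sphere started near (1.0, 1.1) and ended near (3.1, 2.9).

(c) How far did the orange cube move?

0.5

From (8.8, 1.2) to (8.3, 1.0), the orange cube covered √(0.5² + 0.2²) ≈ 0.5 units.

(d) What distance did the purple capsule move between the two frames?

1.4

The purple capsule moved from about (1.1, 5.3) to (2.4, 4.7), a distance of √(1.3² + 0.6²) ≈ 1.4.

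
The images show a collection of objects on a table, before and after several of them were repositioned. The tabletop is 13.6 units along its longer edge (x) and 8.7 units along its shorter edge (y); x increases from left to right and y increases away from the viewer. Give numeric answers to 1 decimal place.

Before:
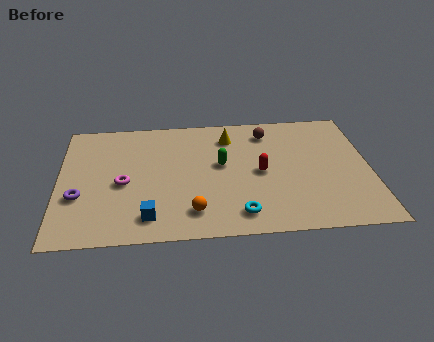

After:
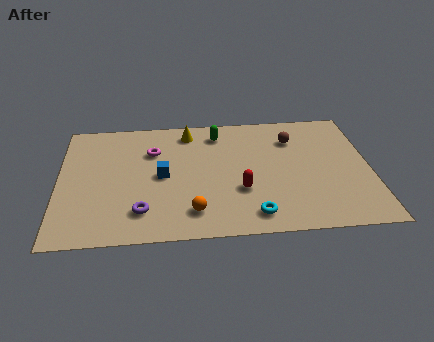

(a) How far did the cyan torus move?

0.6

The cyan torus moved from about (7.8, 1.4) to (8.4, 1.3), a distance of √(0.6² + 0.1²) ≈ 0.6.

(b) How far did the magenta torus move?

2.6

From (2.8, 3.9) to (4.1, 6.1), the magenta torus covered √(1.3² + 2.2²) ≈ 2.6 units.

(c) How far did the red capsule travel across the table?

1.5

The red capsule was near (8.8, 4.2) before and (7.9, 3.0) after, so it travelled √(0.9² + 1.2²) ≈ 1.5 units.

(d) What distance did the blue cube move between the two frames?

2.9

From (3.9, 1.5) to (4.5, 4.3), the blue cube covered √(0.6² + 2.8²) ≈ 2.9 units.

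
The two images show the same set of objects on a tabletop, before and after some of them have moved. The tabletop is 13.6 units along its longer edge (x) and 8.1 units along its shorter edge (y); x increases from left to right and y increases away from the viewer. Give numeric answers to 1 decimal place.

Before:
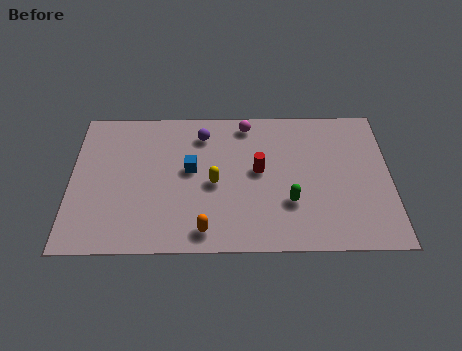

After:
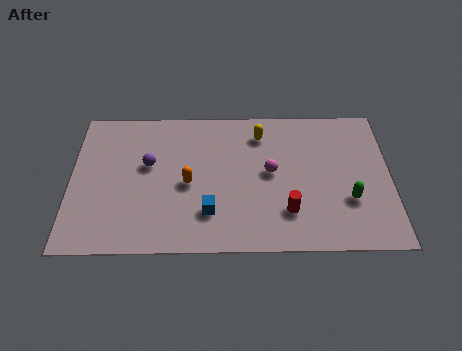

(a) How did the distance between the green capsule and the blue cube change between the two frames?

+1.3

The distance was about 4.6 in the first image and 5.9 in the second, so they moved 1.3 units further apart.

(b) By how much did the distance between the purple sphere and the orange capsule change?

-3.4

They were about 5.4 units apart before and 2.0 after — 3.4 units closer together.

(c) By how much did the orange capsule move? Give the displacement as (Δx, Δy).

(-0.7, 2.6)

The orange capsule was at about (5.7, 1.1) and moved to about (5.0, 3.7).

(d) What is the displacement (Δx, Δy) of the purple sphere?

(-2.3, -1.7)

The purple sphere started near (5.6, 6.5) and ended near (3.3, 4.8).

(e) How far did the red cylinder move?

2.6

The red cylinder moved from about (8.0, 4.4) to (9.2, 2.1), a distance of √(1.2² + 2.3²) ≈ 2.6.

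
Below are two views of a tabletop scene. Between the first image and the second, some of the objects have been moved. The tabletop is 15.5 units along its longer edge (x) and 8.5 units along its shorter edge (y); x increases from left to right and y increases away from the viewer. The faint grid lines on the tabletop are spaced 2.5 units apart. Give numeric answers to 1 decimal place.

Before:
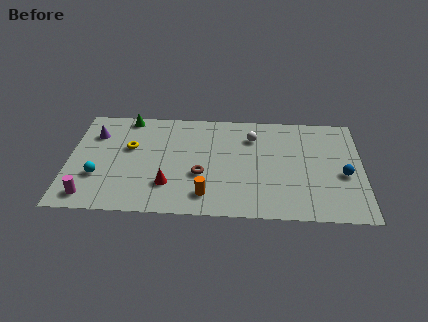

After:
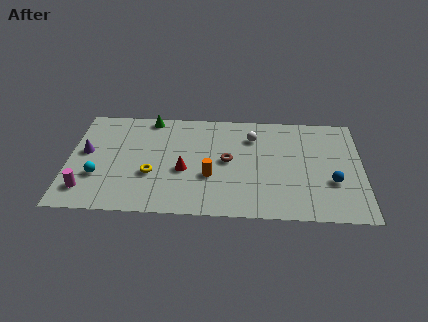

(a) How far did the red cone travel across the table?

1.4

The red cone moved from about (5.3, 2.3) to (6.1, 3.5), a distance of √(0.8² + 1.2²) ≈ 1.4.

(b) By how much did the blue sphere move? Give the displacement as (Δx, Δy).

(-0.6, -0.6)

The blue sphere started near (14.5, 3.6) and ended near (13.9, 3.0).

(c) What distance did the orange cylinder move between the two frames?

1.5

The orange cylinder was near (7.3, 1.6) before and (7.5, 3.1) after, so it travelled √(0.2² + 1.5²) ≈ 1.5 units.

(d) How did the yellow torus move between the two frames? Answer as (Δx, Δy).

(1.2, -2.1)

The yellow torus was at about (3.2, 5.2) and moved to about (4.4, 3.1).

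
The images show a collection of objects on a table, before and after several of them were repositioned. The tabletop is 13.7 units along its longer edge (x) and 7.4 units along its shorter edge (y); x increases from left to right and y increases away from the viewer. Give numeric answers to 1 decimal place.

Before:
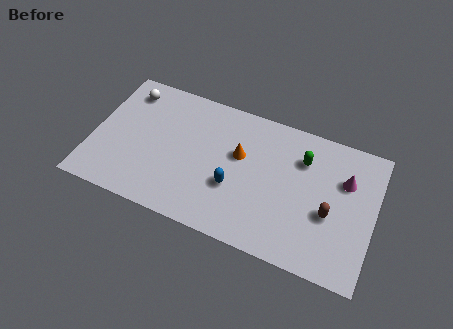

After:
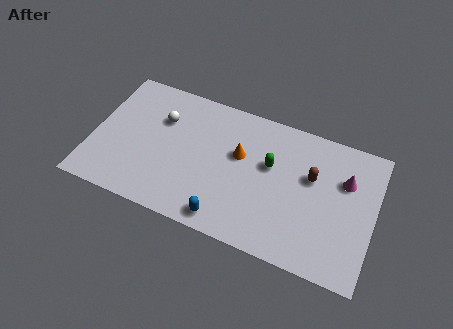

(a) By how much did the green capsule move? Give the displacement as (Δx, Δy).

(-1.5, -0.9)

The green capsule started near (10.1, 5.4) and ended near (8.6, 4.5).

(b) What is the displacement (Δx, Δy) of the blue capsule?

(-0.2, -1.8)

From the two frames, the blue capsule sits at roughly (7.0, 2.7) before and (6.8, 0.9) after.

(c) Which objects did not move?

the magenta cone and the orange cone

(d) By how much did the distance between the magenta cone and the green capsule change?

+1.5

The distance was about 2.1 in the first image and 3.6 in the second, so they moved 1.5 units further apart.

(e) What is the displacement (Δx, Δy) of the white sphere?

(1.8, -1.0)

The white sphere was at about (1.4, 6.1) and moved to about (3.2, 5.1).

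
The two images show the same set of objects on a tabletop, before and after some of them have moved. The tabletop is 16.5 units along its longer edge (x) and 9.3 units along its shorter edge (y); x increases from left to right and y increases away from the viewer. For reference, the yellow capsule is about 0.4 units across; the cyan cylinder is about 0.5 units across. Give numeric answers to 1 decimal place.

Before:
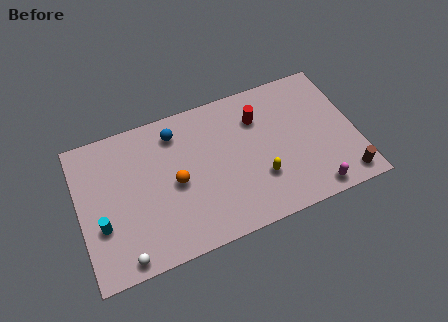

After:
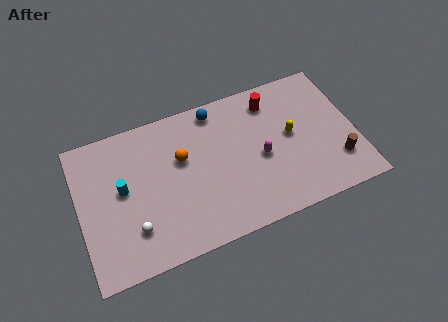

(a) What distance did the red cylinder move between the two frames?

1.2

From (10.9, 6.8) to (11.8, 7.6), the red cylinder covered √(0.9² + 0.8²) ≈ 1.2 units.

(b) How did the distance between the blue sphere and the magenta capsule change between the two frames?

-5.5

They were about 10.1 units apart before and 4.6 after — 5.5 units closer together.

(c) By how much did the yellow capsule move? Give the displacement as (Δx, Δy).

(2.1, 2.1)

The yellow capsule started near (10.6, 2.9) and ended near (12.7, 5.0).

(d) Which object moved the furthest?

the magenta capsule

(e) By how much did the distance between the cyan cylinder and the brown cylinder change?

-1.6

Before: roughly 14.5 units apart; after: 12.9. That's 1.6 units closer together.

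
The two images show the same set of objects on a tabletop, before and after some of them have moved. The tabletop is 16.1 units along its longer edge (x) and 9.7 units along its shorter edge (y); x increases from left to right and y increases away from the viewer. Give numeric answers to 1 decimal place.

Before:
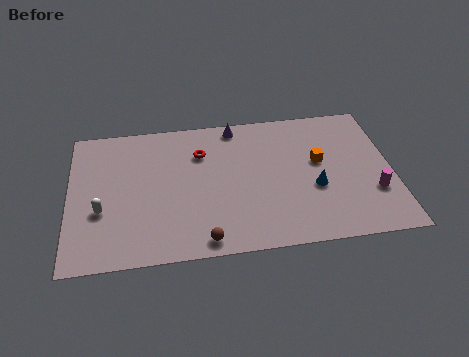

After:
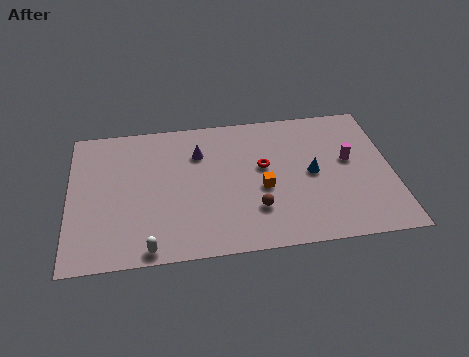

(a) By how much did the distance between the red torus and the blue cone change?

-3.9

They were about 6.4 units apart before and 2.5 after — 3.9 units closer together.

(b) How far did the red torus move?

3.4

The red torus moved from about (6.6, 7.0) to (9.7, 5.6), a distance of √(3.1² + 1.4²) ≈ 3.4.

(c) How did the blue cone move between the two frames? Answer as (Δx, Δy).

(-0.1, 1.0)

The blue cone was at about (12.2, 3.8) and moved to about (12.1, 4.8).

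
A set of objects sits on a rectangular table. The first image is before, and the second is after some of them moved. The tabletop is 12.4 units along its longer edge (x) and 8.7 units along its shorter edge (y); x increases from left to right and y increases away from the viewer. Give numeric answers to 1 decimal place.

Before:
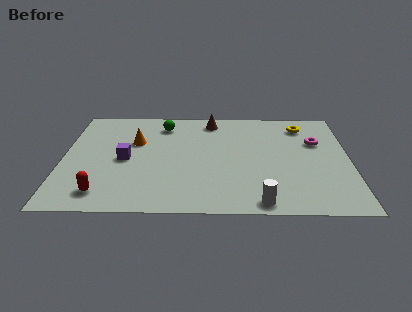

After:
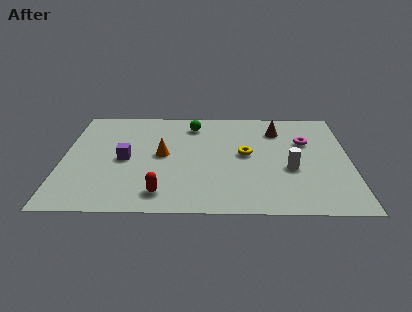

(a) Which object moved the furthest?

the yellow torus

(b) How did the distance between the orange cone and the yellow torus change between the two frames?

-3.9

The distance was about 7.5 in the first image and 3.6 in the second, so they moved 3.9 units closer together.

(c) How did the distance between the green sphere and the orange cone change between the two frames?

+1.0

They were about 1.9 units apart before and 2.9 after — 1.0 units further apart.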